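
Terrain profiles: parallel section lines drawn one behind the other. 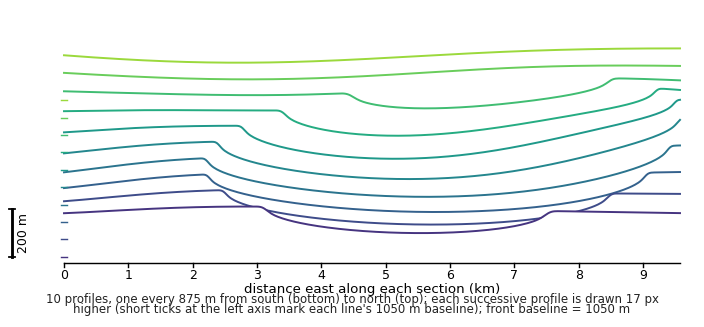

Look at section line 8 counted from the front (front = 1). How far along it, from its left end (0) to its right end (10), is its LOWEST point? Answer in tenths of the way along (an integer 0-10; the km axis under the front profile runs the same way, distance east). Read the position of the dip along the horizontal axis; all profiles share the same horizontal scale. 6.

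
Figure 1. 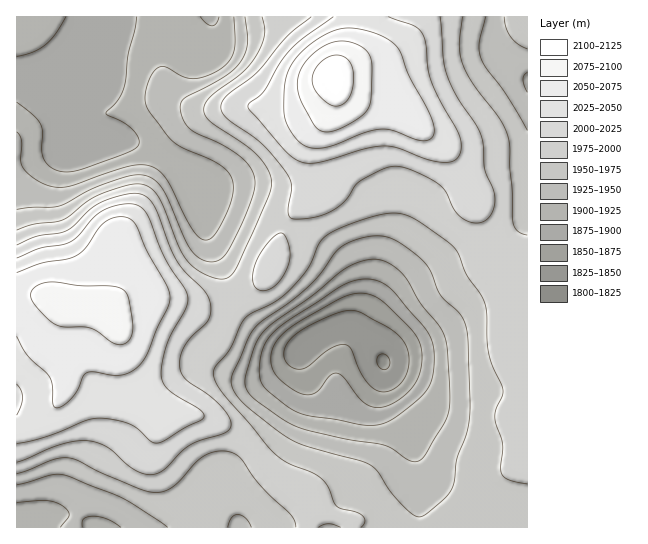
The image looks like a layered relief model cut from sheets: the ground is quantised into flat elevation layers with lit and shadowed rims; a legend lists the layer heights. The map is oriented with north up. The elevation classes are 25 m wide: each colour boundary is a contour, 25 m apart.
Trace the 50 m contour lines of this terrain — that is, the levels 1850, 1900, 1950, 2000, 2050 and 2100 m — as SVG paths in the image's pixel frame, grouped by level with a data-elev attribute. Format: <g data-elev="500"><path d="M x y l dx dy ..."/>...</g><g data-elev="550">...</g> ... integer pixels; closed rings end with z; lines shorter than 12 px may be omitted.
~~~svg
<g data-elev="1850"><path d="M379 391l-7-4-7-8-6-10-8-20-4-4-6 0-8 2-24 19-10 3-8-2-5-5-2-8 2-8 4-7 8-7 27-14 21-7 8 0 7 2 34 20 8 8 5 10 0 16-5 14-12 9-6 2z"/></g><g data-elev="1900"><path d="M361 425l-54-10-14-5-29-23-4-8-1-12 2-12 4-10 6-10 8-8 63-41 13-6 14-1 10 2 11 7 34 39 9 16 1 20-1 14-4 9-5 8-10 9-17 13-11 7-12 2z"/><path d="M17 56l16-4 12-7 10-11 11-17"/><path d="M137 17l-2 13-7 25-4 34-6 11-12 13 2 2 18 9 9 9 4 9-1 4-3 3-14 6-42 15-13 2-10-2-8-5-5-8-1-8 0-18-2-8-7-8-16-13"/><path d="M219 17l-3 6-5 3-5-3-6-6"/></g><g data-elev="1950"><path d="M228 527l3-9 7-4 8 4 5 9"/><path d="M418 517l-8-5-12-11-10-12-9-16-7-7-12-5-55-15-15-7-45-34-9-11-5-9 2-12 16-36 6-10 9-8 28-18 17-15 11-12 19-26 12-7 16-4 14-1 12 3 12 7 17 13 8 11 11 25 21 22 5 14 3 86-4 17-9 25-3 24-4 8-7 9-17 14z"/><path d="M17 485l34-10 15 0 56 23 46 29"/><path d="M527 130l-20-34-20-27-6-11-2-15 7-26"/><path d="M245 17l2 26-2 10-5 9-7 8-9 7-39 21-4 4-1 4 2 12 8 11 8 5 24 11 15 9 11 11 6 10 1 14-6 18-18 38-9 13-7 3-6 1-8-3-7-5-8-13-23-51-8-9-10-6-15 1-25 8-16 6-30 16-42 3"/><path d="M504 17l2 10 5 10 7 7 9 5"/></g><g data-elev="2000"><path d="M17 462l44-18 14-3 12 0 11 2 10 4 19 18 10 6 9 3 8 0 11-5 24-23 10-5 26-8 4-3 2-5-2-8-8-11-12-11-22-14-6-10-1-10 3-11 7-12 18-17 3-8-1-10-5-12-20-20-8-10-7-15-14-36-9-13-6-3-8-1-25 6-15 8-26 23-8 3-22 3-20 9"/><path d="M259 290l8 0 8-4 7-8 5-11 3-9 0-8-4-13-4-4-5 1-7 6-8 11-6 11-3 11 0 8 1 5z"/><path d="M311 17l-24 19-32 38-28 21-4 6-2 5 1 5 4 6 36 27 25 30 5 12-4 23 2 8 5 2 12-1 21-5 16-11 11-16 6-5 23-12 13-3 16 4 24 13 9 8 7 16 6 8 10 7 10 1 8-4 5-6 3-10-1-9-9-24-2-25-3-12-23-37-11-23-3-15-3-41"/></g><g data-elev="2050"><path d="M17 336l10 19 22 22 3 9 1 19 2 3 4-1 7-4 8-8 9-18 4-4 6-1 18 3 10 0 9-3 9-7 9-12 9-26 11-20 2-9-3-12-20-35-10-25-6-6-6-3-11 1-9 4-7 7-13 20-10 7-9 3-25 4-24 10"/><path d="M309 147l9 1 11-1 34-14 16-4 14 1 28 11 6-1 6-3 1-8-4-14-21-38-9-26-8-9-11-7-14-4-14-3-11 1-12 3-12 7-12 9-10 10-7 11-4 12-1 34 3 10 7 12 7 6z"/></g><g data-elev="2100"><path d="M334 106l7-1 6-5 4-7 2-11 0-11-2-8-5-5-8-3-9 2-8 5-6 8-3 8 1 8 5 8 8 8z"/></g>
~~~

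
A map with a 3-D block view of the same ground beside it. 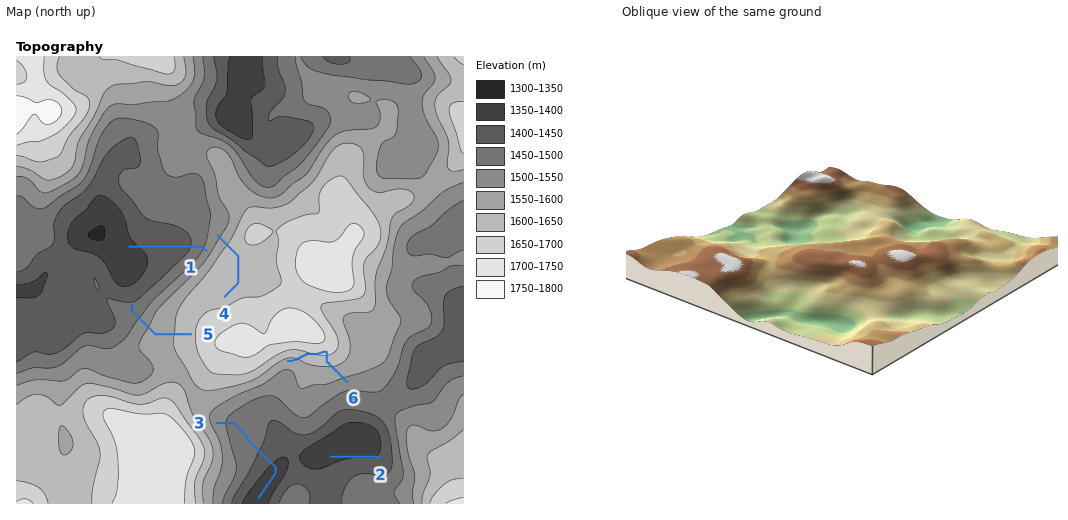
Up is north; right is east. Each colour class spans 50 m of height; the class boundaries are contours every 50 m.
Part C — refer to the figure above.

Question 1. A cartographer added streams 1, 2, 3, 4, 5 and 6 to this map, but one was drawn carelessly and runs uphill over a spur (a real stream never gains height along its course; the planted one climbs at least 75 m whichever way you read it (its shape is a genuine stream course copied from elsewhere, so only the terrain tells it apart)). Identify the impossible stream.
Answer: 6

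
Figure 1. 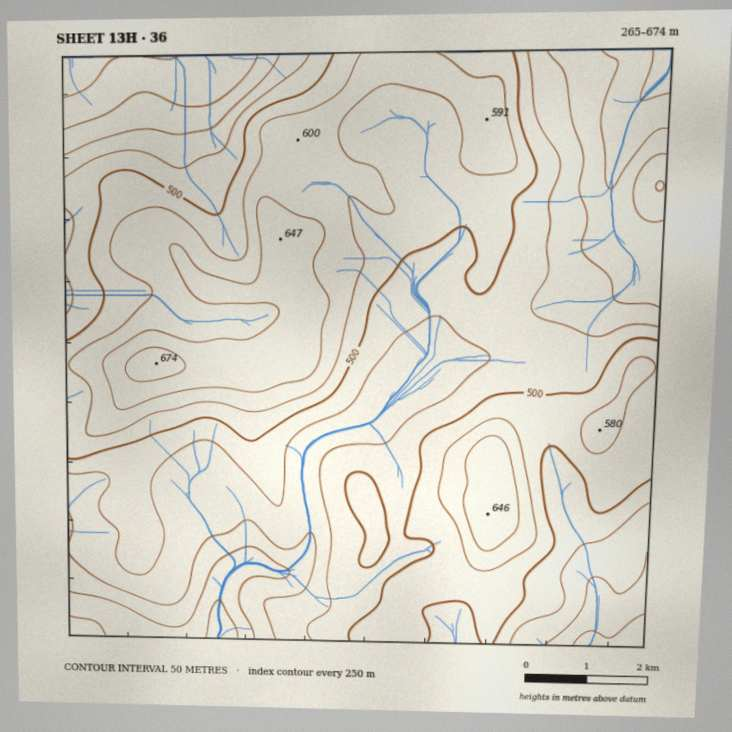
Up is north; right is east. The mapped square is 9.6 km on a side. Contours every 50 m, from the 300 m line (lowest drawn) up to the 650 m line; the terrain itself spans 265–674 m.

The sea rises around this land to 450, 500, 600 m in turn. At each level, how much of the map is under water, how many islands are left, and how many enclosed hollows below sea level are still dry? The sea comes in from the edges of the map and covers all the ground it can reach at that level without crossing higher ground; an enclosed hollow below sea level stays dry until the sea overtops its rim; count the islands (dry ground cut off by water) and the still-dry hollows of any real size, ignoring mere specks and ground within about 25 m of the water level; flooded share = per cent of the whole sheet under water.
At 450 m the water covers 33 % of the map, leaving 0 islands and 0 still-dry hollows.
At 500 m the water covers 56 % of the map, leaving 0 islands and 0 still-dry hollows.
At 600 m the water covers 92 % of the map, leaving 2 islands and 0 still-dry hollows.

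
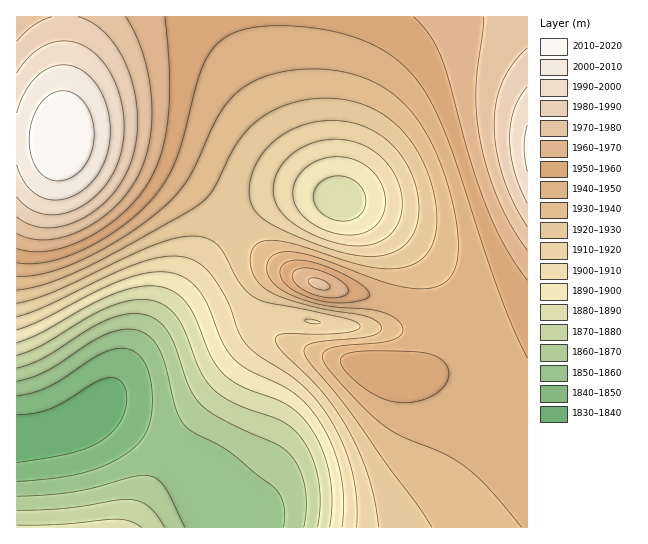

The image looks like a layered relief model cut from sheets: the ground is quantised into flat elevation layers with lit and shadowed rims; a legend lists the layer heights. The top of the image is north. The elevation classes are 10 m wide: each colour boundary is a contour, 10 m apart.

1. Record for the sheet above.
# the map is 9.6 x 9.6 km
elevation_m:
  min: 1835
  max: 2020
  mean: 1925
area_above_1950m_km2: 25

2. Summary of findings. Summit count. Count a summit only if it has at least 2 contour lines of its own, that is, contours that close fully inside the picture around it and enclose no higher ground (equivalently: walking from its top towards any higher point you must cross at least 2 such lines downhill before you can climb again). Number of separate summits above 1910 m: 1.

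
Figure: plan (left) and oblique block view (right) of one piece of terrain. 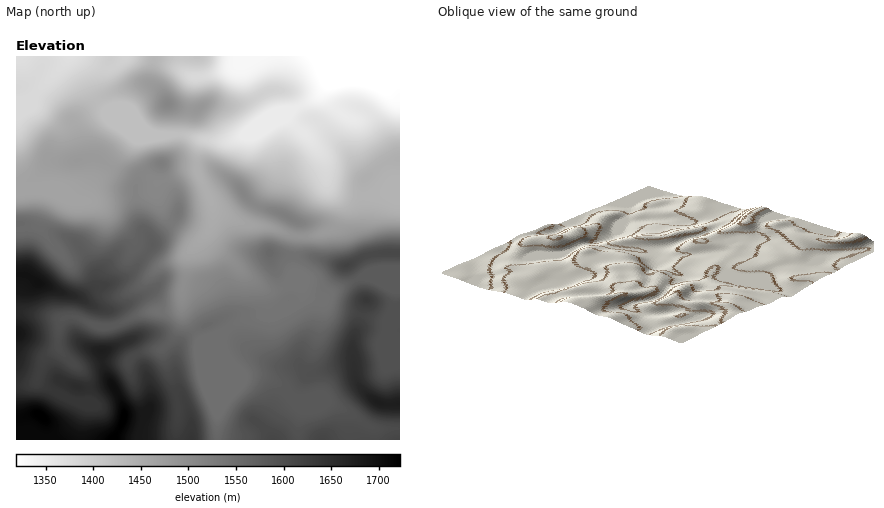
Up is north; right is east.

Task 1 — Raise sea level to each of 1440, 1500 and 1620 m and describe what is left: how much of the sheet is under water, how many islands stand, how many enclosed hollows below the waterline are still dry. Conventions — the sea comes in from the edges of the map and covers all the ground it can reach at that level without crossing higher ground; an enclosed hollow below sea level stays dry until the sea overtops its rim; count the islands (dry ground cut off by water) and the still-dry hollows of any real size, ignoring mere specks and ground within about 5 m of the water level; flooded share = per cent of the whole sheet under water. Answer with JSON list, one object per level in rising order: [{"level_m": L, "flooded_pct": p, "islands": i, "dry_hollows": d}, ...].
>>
[{"level_m": 1440, "flooded_pct": 24, "islands": 1, "dry_hollows": 0}, {"level_m": 1500, "flooded_pct": 43, "islands": 2, "dry_hollows": 0}, {"level_m": 1620, "flooded_pct": 85, "islands": 1, "dry_hollows": 0}]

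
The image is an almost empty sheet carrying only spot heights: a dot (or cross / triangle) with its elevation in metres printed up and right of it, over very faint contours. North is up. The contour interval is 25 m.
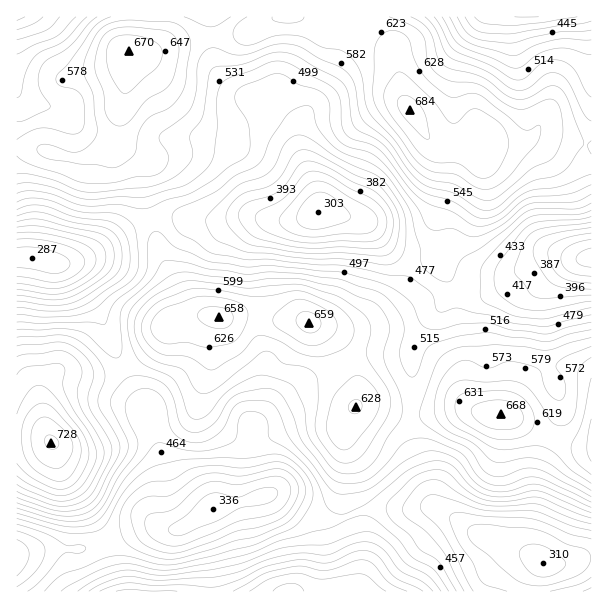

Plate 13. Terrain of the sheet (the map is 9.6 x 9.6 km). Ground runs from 285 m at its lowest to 730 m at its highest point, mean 520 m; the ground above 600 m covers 19.5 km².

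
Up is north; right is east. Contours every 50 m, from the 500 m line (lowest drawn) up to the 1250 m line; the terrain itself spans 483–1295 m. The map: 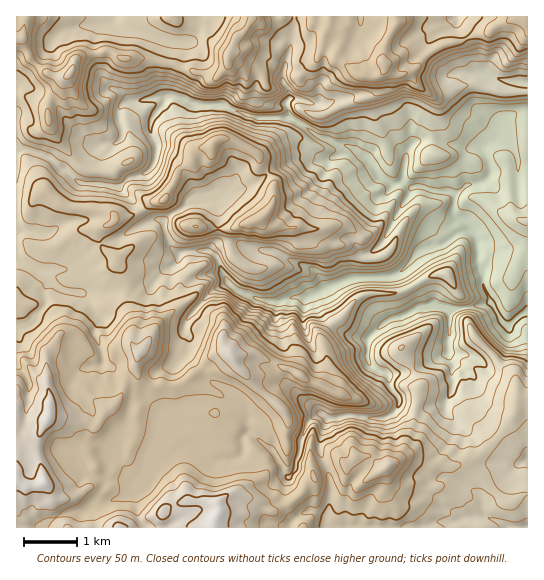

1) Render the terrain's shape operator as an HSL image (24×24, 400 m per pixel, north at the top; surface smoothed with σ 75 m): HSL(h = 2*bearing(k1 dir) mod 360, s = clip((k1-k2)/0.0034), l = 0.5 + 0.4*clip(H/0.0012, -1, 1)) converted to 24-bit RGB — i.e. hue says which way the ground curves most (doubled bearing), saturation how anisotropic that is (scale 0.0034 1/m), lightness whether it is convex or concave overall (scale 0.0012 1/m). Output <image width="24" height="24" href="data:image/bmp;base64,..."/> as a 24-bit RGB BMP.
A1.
<image width="24" height="24" href="data:image/bmp;base64,Qk32BgAAAAAAADYAAAAoAAAAGAAAABgAAAABABgAAAAAAMAGAAATCwAAEwsAAAAAAAAAAAAAiXVXWIc+UKEtOYWShMuwkzm30XCTXJeLZIaDuqqMjmV7kVB/j6lHmLg0VzpwhWxahXNSpKRacZpNWYFSdnxbdopVlUdZkppLemqhkMGkfH3ETmiwVo1KTmlGQZZiyJS4gbXIq4rSs43FaZqtX0rC3Ii8K2KbsWtjTpVKiKtrbouThnCWe4qXdmWMe6mik4GoXWyfptGZcE93nG5gemqIc4B+U3tocaxQhGFIT1w5mIhFuHFkGFFE5KdhYxelnsqMomzJ3M2iRHVqYnuLl2mbd5yVcYd2ZZdxnINmjZA/cVJdhKFyb2V5lot6dX1/doRrgW5qh4RyX4p8r5FU7aNfANm8NCS3067Jfa/MpI/MzY3XZIqocnqlsHmqknB4iGhRcVmRyHB4VqGXp2pqVntqlpN1b3d/gX2Bg3yBiIp9iVtsl1SN5taPAMeRHV+Fx9ixVFamdkKIvo2EmXGQcUptg25eqnSKk219QVeV2M6xU1ulfWCRvpKsXJeWdGl8eX1we4N5iYSBgmmHgk1w0vXTehhULg8FQU4AX9wAAHJX1Y42cIBMXkmMcnqSjGiJuIKEUSuI0+KiUD1pdI2Ql3F6o1xlco+zk37AcI95fF1XgUM6ctORjSkdyA/e0e361PT3gXrKbgp8s9upt6C8MmGKc1uDfnKRicaHRym217KBYVh1VYRWdEZn1Kp4MXYqJVRPzmamnFmQo922W2irgKDtkN3ksY1Bla9JKAsecDceYN0wcKNEbjOLkElJSNOLlbzbLCxh36yob2uRVYXBdlG+rs6q1K2tM1l9NEJv49q8m8nDcLjEfDl7yR/L0+espkx8DBtj09Hq6cHVVIZSNBFejvGMR+WzekQpPm9QSqJJ0ZyeeEaONVhitsud4bHDNix7LU+L0ey3Zaa8jm23SV/QDgrk7nKSyUpSL2lZFEINra4589joAxSJ5fnSQxk3Spgtip2sTpyLjn1VgUpjXJN9caFGc2BF2oq6ALyStOusfCQ8MRoCJDEGOTwQNWc19cLatGjXoHvPMHceOjkJh6QFY8sAex5onrtQlXl3el5nhnFtgGt3jItniJ9uT4ZxoluH47BXMxUAbAcHos+nb5eTSZxiNEwRES8Ed3kATI4A7IP3vIPq1fbbOSBfj3KzsXKchVVWg4pzdnpxdm97k7CbnYxzcIhiImE55LNcdACAxfDcjF/G4BZomCA+lseETXWjcLTfnefMBDAeQ6pU7re3Mx9Zapdyp354X5qYiWCRnnabn4JwVpUzgLtRu4TApQ1sv84sE7yimEwVoZEjQ8e6icTPjovFXF/LmOjrH0bxXD6jNnE+aawvhit9fF5Yp6Bco018gXNgT5lcYpyz1sXieC/aTTANAOWB49D0MSO5w7Ts8db0TbbNfYi9iY/FrsvdZUKOQhXU7pa/WY2La0J6a09ie6u0qcrSikW8msrDaLvOXYy/nHM3pCDX5tD7yGXqQVYlWnFUQGhCsohj0tF4VZWTeaN1g1RKgVF1xYxOIZw+0jZWWyOeh7DLYoimoZlZRKCqtsWFSRAfu84Z43U/GnYGDCQn+KGnrF+NRIFLS1RqQdQrq89qW1OLkU5vo3J+bkB+s3Ypuxp7h5VRWZlrR5VFTIdOh6FpgHcfXycVddaaWX5vTIaY79znBRI6xZh61qDc0Ie2SZjD2fLpb1OadEFfPrOGg180VyE/u86KI1R85c/oXnDNXVmRZo2knGhuZUfJxue4RGeEem9INa1/q79dIRRniN2zaH226dnymbjbsGWwz3bHiQEtcEMKSJJZcp2WmqVzSW59nZ9DmZ9jYnd/ZX93mZV3NEFr5s2biz93r+fbMWycppZYMoKNhalMKy4JMS0CMxEAW1sAIjMAaej924/mxVG+dpY9Vnk5WDQ1wq00VpNLbGlCX1EuXm4qQjx8oU01v+KhO2ZEdBoxfGsvRk8hMh0Py0I8NsW0gdKLkuTPKACWsN9MbjCDl1Ayz2pWtW1uLNTYpvnrsXPMcGXQl6ved4DiLoanj9zx+NPaWCZtiUuvt9Hbe3fgmr/xk73n8ZfajsqydL5ZDRNr2p6qR0elo9vhpozczdbskZ/lYy8uQVArX1o1iS0ymH03dOOHGCwraMtGsVfqksnqy3LHmEh6bl5BWTVFcr7H262iS4Z7MzuHeopZnMB1Zo5cV32B0K1kZkx813jZto/ki0O7MIdf1JSgz4+SSVeYSZFSaXlMd2pLi19VqEiNgMKLU6GnNV5e55iEioLGQU6dXG6zgLOGdHaWVV510paAT56pYJByPWKEqVzE3o/fhsbJ"/>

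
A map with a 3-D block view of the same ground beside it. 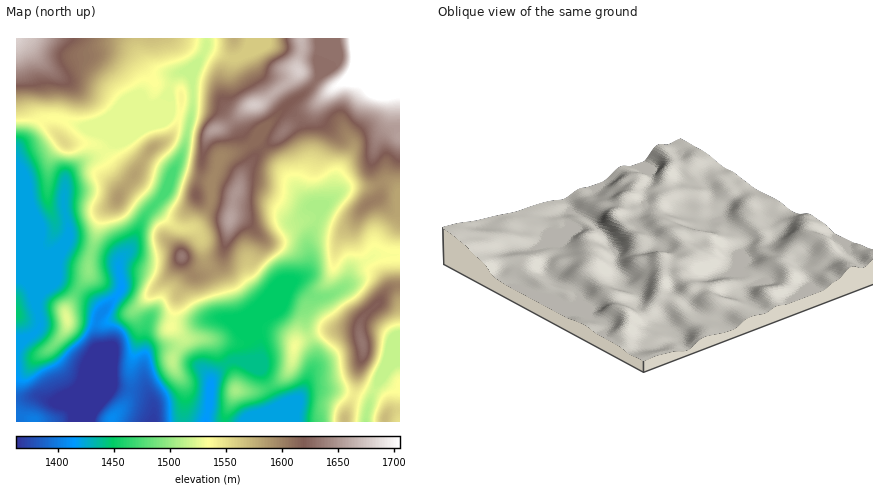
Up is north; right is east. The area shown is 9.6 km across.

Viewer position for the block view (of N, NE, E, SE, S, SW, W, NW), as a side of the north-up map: SW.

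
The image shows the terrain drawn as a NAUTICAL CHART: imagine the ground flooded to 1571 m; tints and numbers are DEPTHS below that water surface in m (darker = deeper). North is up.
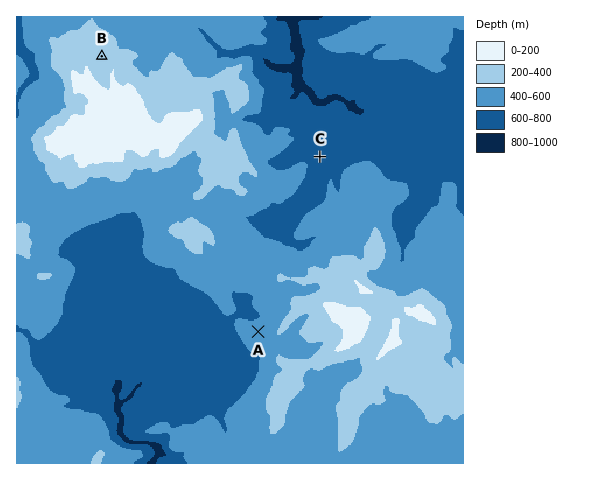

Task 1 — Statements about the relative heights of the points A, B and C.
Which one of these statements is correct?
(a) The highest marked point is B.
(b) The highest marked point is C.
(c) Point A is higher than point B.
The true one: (a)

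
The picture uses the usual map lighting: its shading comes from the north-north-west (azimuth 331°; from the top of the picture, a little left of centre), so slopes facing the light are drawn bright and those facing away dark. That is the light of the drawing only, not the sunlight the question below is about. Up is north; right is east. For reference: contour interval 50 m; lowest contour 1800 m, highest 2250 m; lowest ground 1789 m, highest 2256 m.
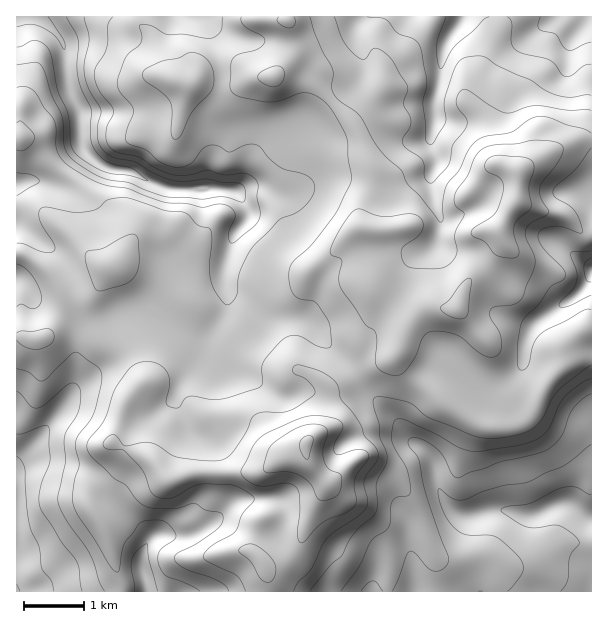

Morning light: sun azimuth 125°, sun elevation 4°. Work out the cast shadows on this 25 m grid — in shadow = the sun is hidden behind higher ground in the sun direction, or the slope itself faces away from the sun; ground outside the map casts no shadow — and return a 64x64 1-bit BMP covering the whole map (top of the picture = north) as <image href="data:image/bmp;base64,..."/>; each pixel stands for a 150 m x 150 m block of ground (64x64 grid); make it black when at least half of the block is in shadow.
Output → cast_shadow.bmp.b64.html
<image width="64" height="64" href="data:image/bmp;base64,Qk0+AgAAAAAAAD4AAAAoAAAAQAAAAEAAAAABAAEAAAAAAAACAAATCwAAEwsAAAIAAAAAAAAA////AAAAAAAfgwHAAAAAAI/DAOAAAAAAz8cAQAAAAAD/x8AAAAAAAP/H/gAAAAAA/8f/wAAAAAD/h//CAAAwAP8H/8MAADhg/wP/4wAAEDD/AH/3gAAAAP8AD++AAAAA/wcDh4AAAAD/DwAAAAEAAP8PAeAAAwAA/w4/8BgDAAD/hj/8HAMAAP/OH/8eAAAA/+Q//4AAAAD/4D//wAAAAP/gf//wAAAA//D//+AAAAD/8P//gAAAAP/4//4AAABAz/z/+AAAAGAP/P/8AAAA8Af8//wBgADwA/H//gHAAOAAA/7+AcAA8AAD8P4AwAD48AOA/BhAAP7wAACAAAAAfvAAAAAAAAA/MAAAAAAcgB8AAAAAAB+AAwAAAYYAD8ABAQABjwAHwAADAAHPgA/gAAfgAd/AB+AAjvAB/+AHwACA8AH/8APAAMDwAf/4A/gA4PAE//zz/ADg8O///Pf+AOA////8D/4A4H////4P3gDA/////h/+AAH/AP/8H/AAA/gAH/wf+AADwAAAPD//gAPgAAA8P//gA/CAADg//8AD+YAAAD//wAP9wAAAP//gB/vAAAA///8P4IAAAD///4/AAAAAP///j/gAgAAf3H6P/AHwAQ/ADt//wfgBB8AP3//j+AED4A////f4AAPgD/////ACA/AH//n/gAIB8AP/+H/AAQzwAA=="/>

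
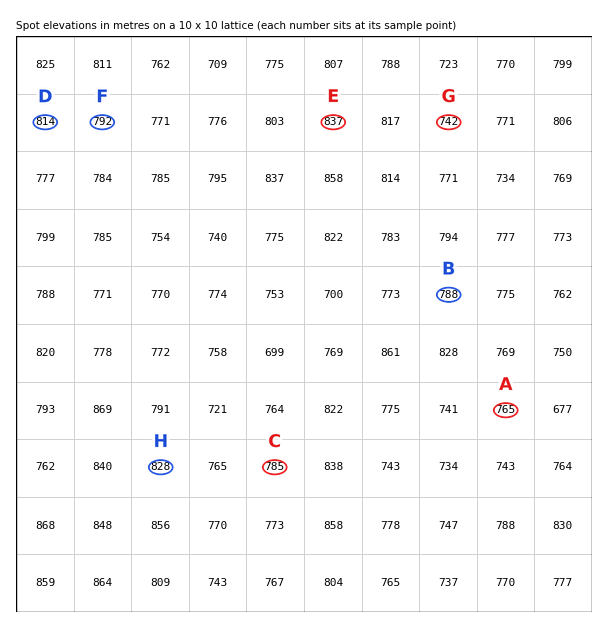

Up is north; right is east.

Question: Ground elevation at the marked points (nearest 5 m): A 765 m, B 790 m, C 785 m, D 815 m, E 835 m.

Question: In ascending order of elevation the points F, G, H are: G F H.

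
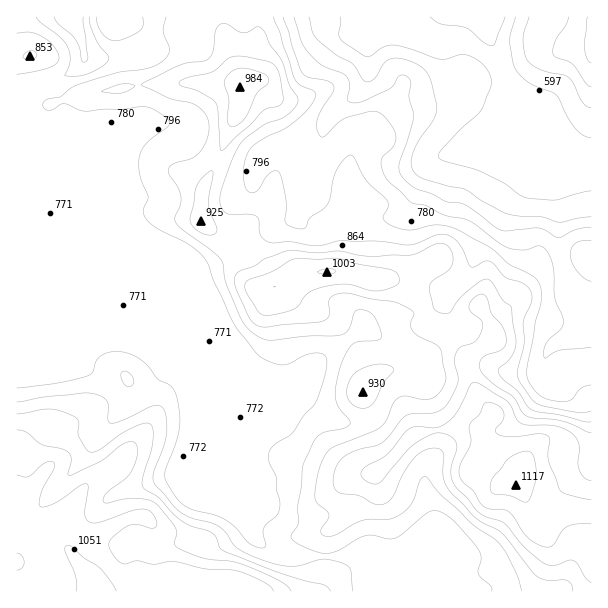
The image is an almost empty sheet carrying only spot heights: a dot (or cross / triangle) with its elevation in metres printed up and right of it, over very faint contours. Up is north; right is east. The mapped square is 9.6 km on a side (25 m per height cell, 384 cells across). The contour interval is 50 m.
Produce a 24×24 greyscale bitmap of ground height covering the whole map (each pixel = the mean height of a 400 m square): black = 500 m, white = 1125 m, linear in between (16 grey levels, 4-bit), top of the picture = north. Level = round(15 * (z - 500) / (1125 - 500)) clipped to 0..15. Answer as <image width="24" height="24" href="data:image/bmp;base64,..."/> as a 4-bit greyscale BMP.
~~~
<image width="24" height="24" href="data:image/bmp;base64,Qk2WAQAAAAAAAHYAAAAoAAAAGAAAABgAAAABAAQAAAAAACABAAATCwAAEwsAABAAAAAAAAAAAAAAABEREQAiIiIAMzMzAERERABVVVUAZmZmAHd3dwCIiIgAmZmZAKqqqgC7u7sAzMzMAN3d3QDu7u4A////AN3e3czMupmIiIiavN3dzMupiIiIiImszM3czLqXeJmZiJrO3czLy5d3eJqqma3u7szLuXd3eKvLqt7+3My7und3eJvMut7u3Lqpqod3d4mrzN3d26qZiYd3d3iau83KmXiIiHd3d3mpmbynZ3d3h3d3d3iZmbuXZ3d3d3d3iIiJmqunZnd3d3d5uqmJqquoZnd3d3d6y7qqqZqYZnd3d3eKq8u7qpmHZnd3d3iZmYmZiYdmVnd3d4qZh3iHd2VERHd3d4qXh3iHZUMyInd3eImXd2d2QzIiInd3d4iYd2d2QyIiInd3d3iqh2Z2UzIiI2eIiImrqXVVVDIiI3ZniJmrqGVEQzIjNYdWZniZlkMjMiIkVnZXh4iIhTIiIREkVg=="/>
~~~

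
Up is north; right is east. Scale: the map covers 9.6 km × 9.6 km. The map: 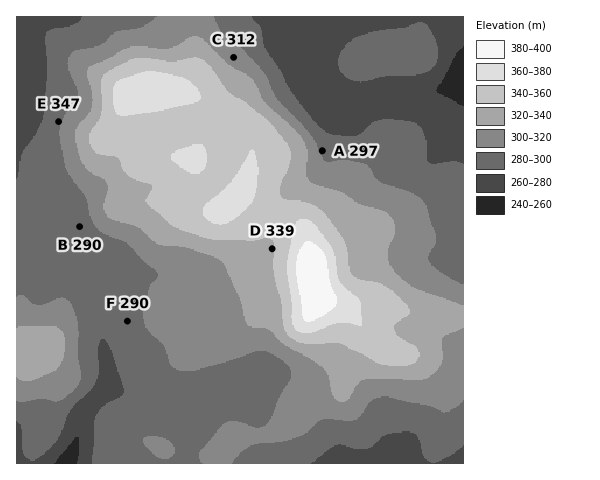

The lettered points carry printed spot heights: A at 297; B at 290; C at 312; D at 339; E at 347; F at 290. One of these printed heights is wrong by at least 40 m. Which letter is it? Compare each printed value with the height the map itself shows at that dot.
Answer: E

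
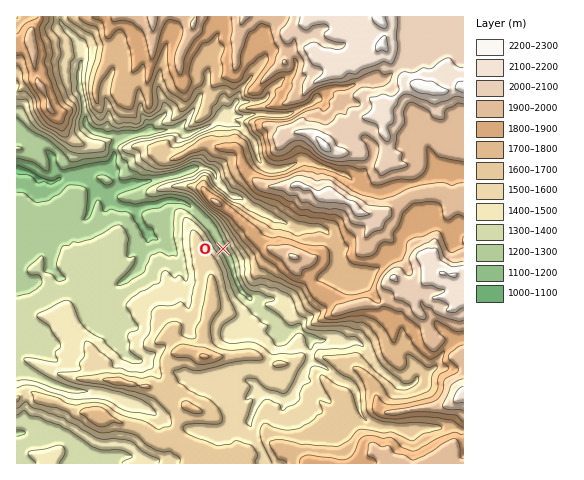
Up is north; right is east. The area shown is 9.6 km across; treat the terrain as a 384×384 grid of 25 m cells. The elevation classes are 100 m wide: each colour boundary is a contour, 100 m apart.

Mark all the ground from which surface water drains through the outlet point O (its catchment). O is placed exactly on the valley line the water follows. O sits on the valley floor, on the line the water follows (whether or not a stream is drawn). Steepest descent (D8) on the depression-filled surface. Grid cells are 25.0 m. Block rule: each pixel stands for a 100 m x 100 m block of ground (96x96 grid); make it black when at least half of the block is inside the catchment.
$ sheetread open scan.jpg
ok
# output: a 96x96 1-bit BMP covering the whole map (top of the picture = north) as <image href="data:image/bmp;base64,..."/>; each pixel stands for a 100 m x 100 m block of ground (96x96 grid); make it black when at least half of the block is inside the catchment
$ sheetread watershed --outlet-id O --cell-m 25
<image width="96" height="96" href="data:image/bmp;base64,Qk2+BAAAAAAAAD4AAAAoAAAAYAAAAGAAAAABAAEAAAAAAIAEAAATCwAAEwsAAAIAAAAAAAAA////AAAAAAAAAAAAAf////////8AAAAAAf////////8AAAAAA/////////8AAAAAB/////////8AAAAAH/////////8AAAAAP/////////8AAAAAP/////////8AAAAAP/////////8AAAAAP/////////8AAAAAH/////////8AAAAAH/////////8AAAAAD/////////8AAAAAD/////////8AAAAAP/////////8AAAAAf/////////8AAAAAf/////////8AAAAAf/////////8AAAAAf/////////8AAAAA//////////8AAAAA//////////8AAAAA//////////8AAAAA//////////8AAAAAf/////////8AAAAAPv////////8AAAAAAP////////8AAAAAAP////////8AAAAAAP////////8AAAAAAP////////8AAAAAAP////////8AAAAAAP////////8AAAAAAH////////8AAAAAAH////////8AAAAAAH////////8AAAAAAD////n///8AAAAAAD////Ah//8AAAAAAD///+AAf/8AAAAAAD///8AAP/8AAAAAAD///wAAB/8AAAAAAD///gAAAf8AAAAAAD///AAAAP8AAAAAAD//+AAAAP8AAAAAAH//8AAAAAAAAAAAAH//8AAAAAAAAAAAAH//8AAAAAAAAAAAAD//4AAAAAAAAAAAAB//gAAAAAAAAAAAAAP8AAAAAAAAAAAAAAHwAAAAAAAAAAAAAADgAAAAAAAAAAAAAAAAAAAAAAAAAAAAAAAAAAAAAAAAAAAAAAAAAAAAAAAAAAAAAAAAAAAAAAAAAAAAAAAAAAAAAAAAAAAAAAAAAAAAAAAAAAAAAAAAAAAAAAAAAAAAAAAAAAAAAAAAAAAAAAAAAAAAAAAAAAAAAAAAAAAAAAAAAAAAAAAAAAAAAAAAAAAAAAAAAAAAAAAAAAAAAAAAAAAAAAAAAAAAAAAAAAAAAAAAAAAAAAAAAAAAAAAAAAAAAAAAAAAAAAAAAAAAAAAAAAAAAAAAAAAAAAAAAAAAAAAAAAAAAAAAAAAAAAAAAAAAAAAAAAAAAAAAAAAAAAAAAAAAAAAAAAAAAAAAAAAAAAAAAAAAAAAAAAAAAAAAAAAAAAAAAAAAAAAAAAAAAAAAAAAAAAAAAAAAAAAAAAAAAAAAAAAAAAAAAAAAAAAAAAAAAAAAAAAAAAAAAAAAAAAAAAAAAAAAAAAAAAAAAAAAAAAAAAAAAAAAAAAAAAAAAAAAAAAAAAAAAAAAAAAAAAAAAAAAAAAAAAAAAAAAAAAAAAAAAAAAAAAAAAAAAAAAAAAAAAAAAAAAAAAAAAAAAAAAAAAAAAAAAAAAAAAAAAAAAAAAAAAAAAAAAAAAAAAAAAAAAAAAAAAAAAAAAAAAAAAAAAAAAAAAAAAAAAAAAAAAAAAAAAAAAAAAAAAAAAAAAAAAAAAAAAAAAAAAAAAAAAAAAAAAAAAAAAAAAAAAAAAAAAAAAAAAAAAAAAAAAAA="/>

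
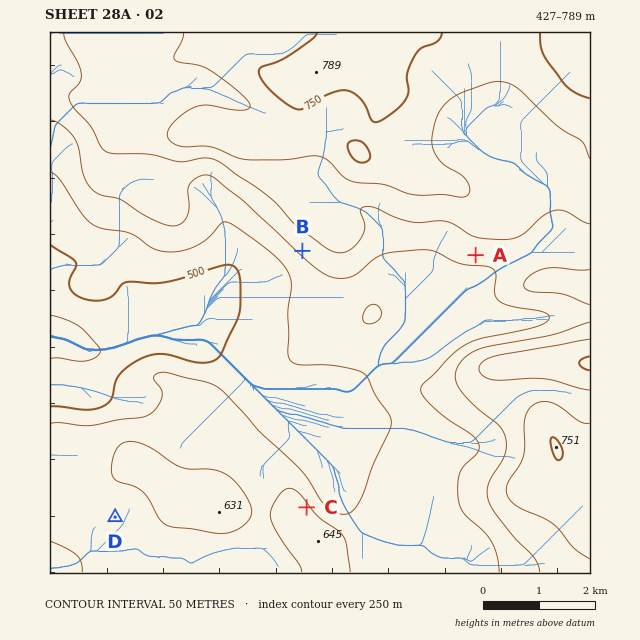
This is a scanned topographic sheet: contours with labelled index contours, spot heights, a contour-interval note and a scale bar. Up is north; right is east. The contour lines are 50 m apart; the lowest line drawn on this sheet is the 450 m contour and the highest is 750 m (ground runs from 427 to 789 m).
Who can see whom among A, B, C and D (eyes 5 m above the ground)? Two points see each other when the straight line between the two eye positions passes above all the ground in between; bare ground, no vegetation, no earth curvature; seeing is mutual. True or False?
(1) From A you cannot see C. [False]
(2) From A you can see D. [False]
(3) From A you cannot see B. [True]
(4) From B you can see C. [True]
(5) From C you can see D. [False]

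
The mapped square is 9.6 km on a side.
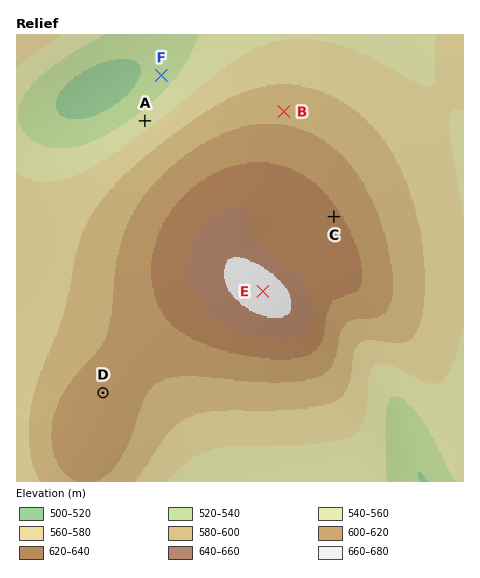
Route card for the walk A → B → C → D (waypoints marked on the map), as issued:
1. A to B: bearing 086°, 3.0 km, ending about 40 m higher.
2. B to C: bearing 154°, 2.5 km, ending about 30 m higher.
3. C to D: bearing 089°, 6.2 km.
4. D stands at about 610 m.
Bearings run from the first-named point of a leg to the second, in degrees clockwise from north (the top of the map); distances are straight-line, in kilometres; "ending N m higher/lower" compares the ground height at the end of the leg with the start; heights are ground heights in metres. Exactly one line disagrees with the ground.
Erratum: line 3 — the bearing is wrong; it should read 233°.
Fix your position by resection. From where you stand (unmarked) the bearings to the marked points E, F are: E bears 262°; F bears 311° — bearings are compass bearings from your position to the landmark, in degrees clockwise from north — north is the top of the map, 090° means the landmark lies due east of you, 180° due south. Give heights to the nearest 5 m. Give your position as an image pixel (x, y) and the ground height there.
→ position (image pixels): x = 389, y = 273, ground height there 600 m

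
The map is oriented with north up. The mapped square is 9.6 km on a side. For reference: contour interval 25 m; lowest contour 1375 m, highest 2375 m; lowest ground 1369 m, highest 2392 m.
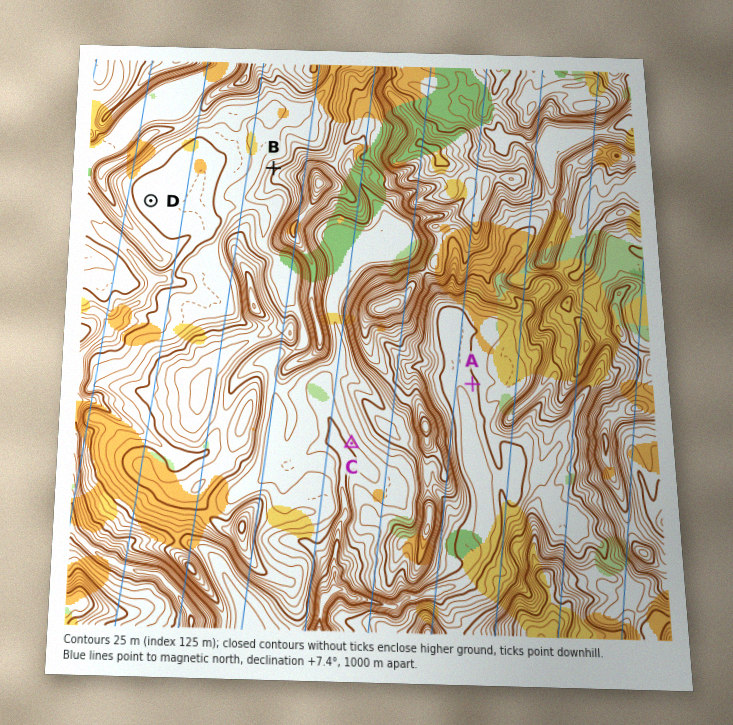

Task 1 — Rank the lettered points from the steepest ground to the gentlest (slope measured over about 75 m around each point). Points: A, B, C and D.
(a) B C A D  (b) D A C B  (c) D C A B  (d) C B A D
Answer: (a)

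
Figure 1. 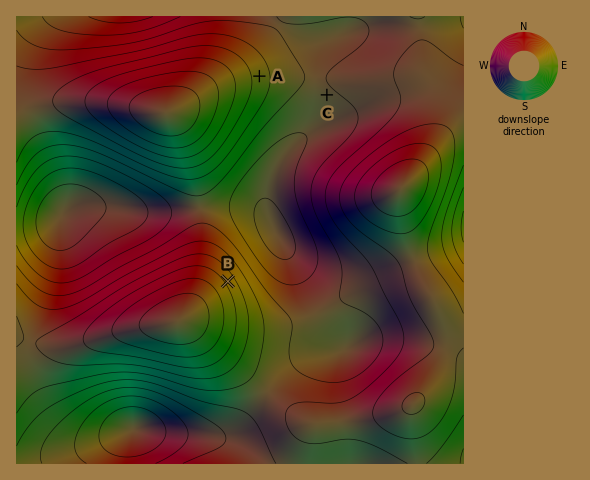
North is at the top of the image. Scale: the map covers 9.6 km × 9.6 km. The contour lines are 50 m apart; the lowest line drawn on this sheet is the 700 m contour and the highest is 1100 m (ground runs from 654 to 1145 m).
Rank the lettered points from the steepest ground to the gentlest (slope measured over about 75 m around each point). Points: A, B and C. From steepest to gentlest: B A C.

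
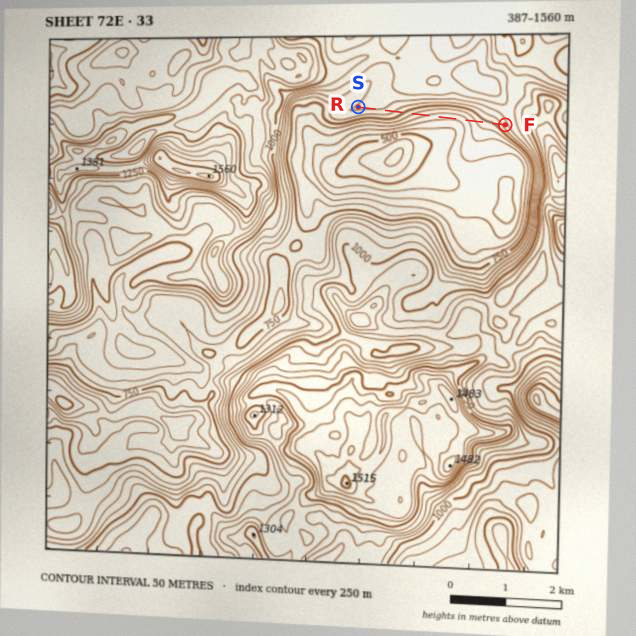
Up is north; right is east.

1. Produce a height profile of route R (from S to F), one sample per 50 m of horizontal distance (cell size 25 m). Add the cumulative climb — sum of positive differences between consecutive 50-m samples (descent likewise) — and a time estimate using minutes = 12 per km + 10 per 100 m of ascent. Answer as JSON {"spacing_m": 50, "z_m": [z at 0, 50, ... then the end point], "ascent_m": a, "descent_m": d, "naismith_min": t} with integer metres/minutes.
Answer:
{"spacing_m": 50, "z_m": [855, 857, 857, 856, 855, 853, 851, 849, 845, 840, 833, 824, 813, 802, 789, 775, 760, 745, 730, 715, 702, 689, 678, 667, 658, 649, 640, 633, 626, 620, 616, 613, 611, 608, 606, 606, 608, 613, 621, 634, 650, 668, 686, 703, 718, 728, 735, 739, 743, 749, 759, 775, 796, 819, 828], "ascent_m": 223, "descent_m": 251, "naismith_min": 54}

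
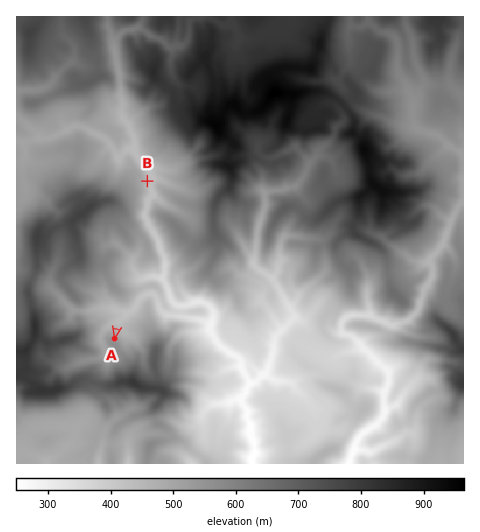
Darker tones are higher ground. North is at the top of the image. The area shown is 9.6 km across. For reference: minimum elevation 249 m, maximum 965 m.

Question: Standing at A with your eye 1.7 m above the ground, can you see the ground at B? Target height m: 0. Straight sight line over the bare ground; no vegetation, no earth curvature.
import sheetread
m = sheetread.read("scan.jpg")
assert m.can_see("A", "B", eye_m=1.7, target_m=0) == False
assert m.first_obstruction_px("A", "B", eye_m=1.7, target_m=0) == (123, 298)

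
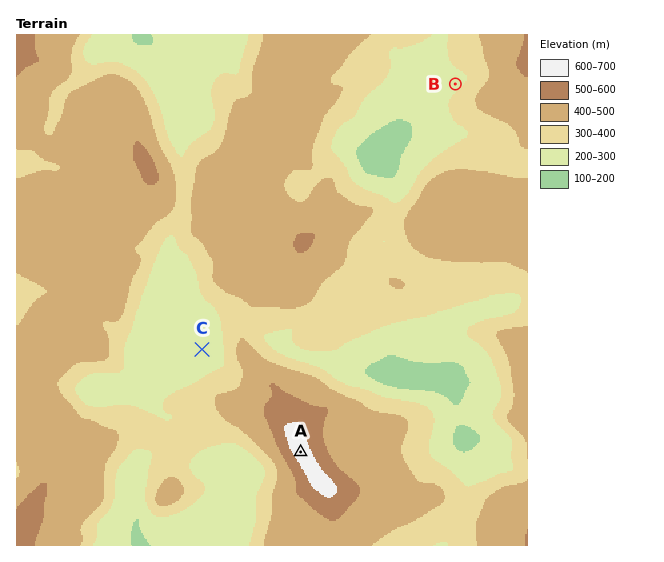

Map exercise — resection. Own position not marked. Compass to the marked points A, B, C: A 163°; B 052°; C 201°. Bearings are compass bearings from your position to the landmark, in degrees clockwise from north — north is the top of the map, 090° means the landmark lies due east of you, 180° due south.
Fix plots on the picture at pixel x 239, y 252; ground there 470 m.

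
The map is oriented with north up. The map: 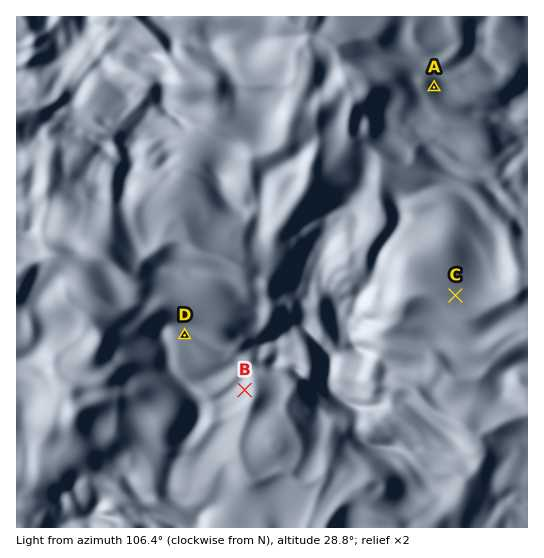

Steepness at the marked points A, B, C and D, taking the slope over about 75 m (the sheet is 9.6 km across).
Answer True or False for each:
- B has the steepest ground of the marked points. True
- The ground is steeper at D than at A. False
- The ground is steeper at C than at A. False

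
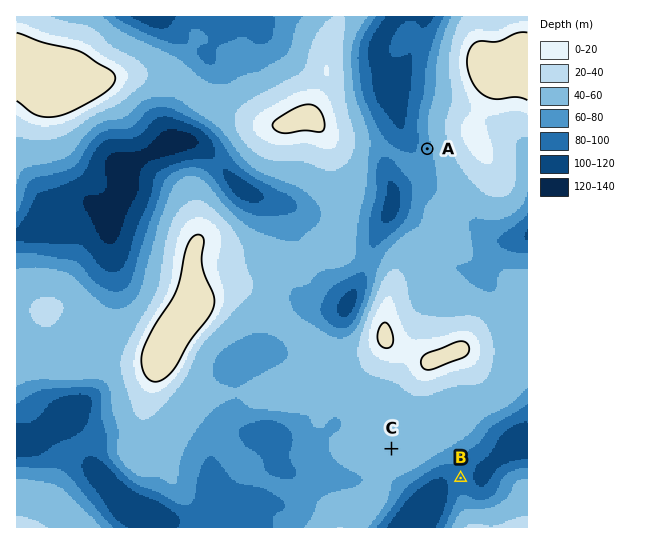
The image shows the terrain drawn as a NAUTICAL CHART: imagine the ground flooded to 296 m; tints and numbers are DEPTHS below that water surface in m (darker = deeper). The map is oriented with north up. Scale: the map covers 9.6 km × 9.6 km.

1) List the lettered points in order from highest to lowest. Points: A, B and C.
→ C A B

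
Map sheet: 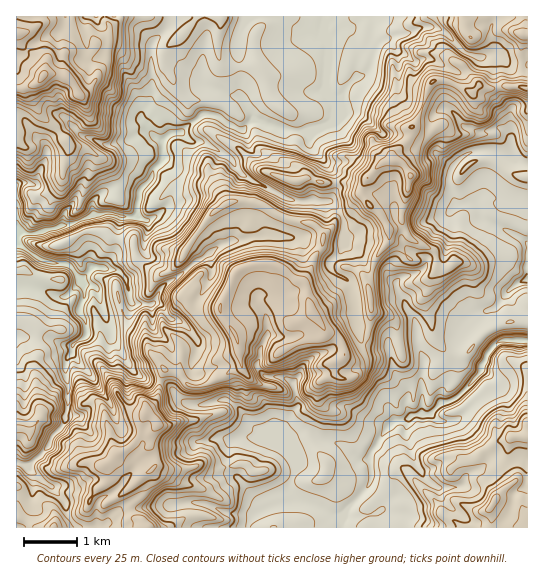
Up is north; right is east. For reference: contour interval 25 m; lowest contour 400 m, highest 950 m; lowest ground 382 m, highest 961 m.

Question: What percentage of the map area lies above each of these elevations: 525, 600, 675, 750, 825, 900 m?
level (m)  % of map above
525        92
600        63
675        48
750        32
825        14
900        3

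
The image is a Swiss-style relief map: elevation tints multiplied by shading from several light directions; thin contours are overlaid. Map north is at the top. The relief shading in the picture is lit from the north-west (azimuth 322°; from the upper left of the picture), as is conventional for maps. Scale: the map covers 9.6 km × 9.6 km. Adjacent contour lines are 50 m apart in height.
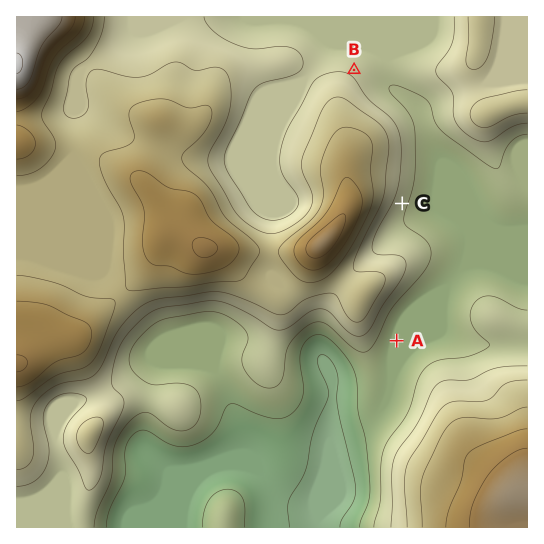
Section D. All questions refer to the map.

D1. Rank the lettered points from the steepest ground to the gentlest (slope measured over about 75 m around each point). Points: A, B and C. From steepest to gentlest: C B A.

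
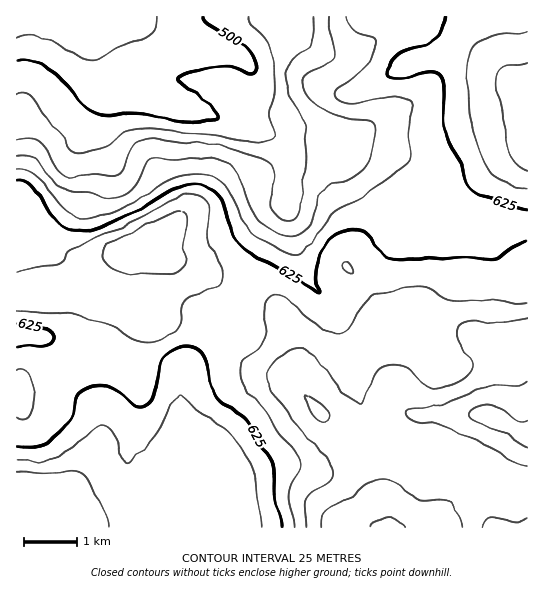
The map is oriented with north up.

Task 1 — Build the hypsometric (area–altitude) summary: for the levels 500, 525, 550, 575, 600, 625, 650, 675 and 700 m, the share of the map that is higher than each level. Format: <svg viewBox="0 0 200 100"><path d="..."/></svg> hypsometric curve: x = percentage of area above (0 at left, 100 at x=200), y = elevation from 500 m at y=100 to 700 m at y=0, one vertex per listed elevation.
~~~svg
<svg viewBox="0 0 200 100"><path d="M187 100l-10-12-8-13-14-13-24-12-29-12-38-13-30-13-26-12"/></svg>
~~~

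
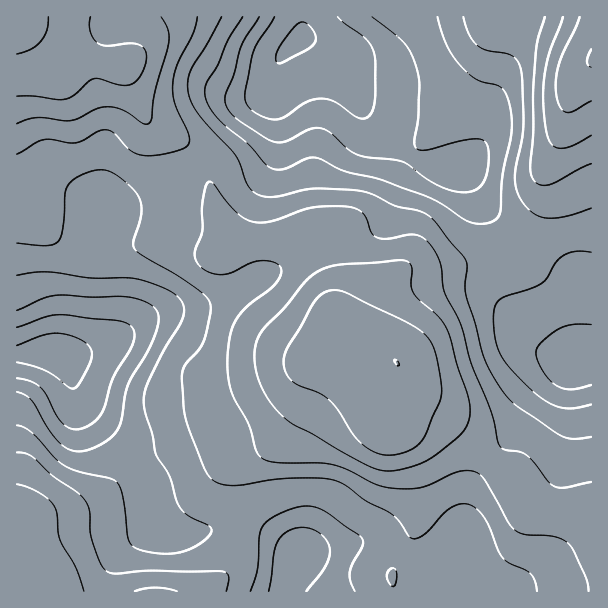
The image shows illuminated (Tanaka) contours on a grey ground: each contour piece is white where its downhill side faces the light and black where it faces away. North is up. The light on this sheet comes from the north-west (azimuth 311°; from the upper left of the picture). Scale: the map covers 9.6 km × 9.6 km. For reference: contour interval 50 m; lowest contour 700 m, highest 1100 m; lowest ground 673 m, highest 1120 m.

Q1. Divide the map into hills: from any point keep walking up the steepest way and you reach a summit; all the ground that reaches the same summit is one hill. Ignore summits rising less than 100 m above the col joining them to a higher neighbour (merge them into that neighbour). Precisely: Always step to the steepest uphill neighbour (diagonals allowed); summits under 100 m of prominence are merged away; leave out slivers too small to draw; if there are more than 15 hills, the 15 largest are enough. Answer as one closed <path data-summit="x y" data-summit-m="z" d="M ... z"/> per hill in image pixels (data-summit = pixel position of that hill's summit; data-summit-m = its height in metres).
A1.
<path data-summit="396 362" data-summit-m="1100" d="M303 38l-4 0-17 18-14 34-27 26-11 15-18 19-53 36-34 18-20 4-5 4-12 36-12 84-9 18-7 4 7 8 9 36 60 69 14 22 6 27 4 9 8 7 24 2 51-12 20 6 36 25 48-7 18-6 15 0 21 8 27 17 5 5 4 12 7-22 17-22 2 13 6 10 16 15 18 8 4 8 84 0 1-310-31-10-25-14-48-48-13-24-11-14-30-4-17-6-13-10-36-33-14-29-24-21-16-21z"/><path data-summit="17 17" data-summit-m="1120" d="M302 16l-286 1 1 337 45 0 5-4 11-24 7-63 5-21 10-30 5-4 20-4 34-18 53-36 18-19 11-15 27-26 14-34 19-18z"/><path data-summit="591 59" data-summit-m="1102" d="M591 16l-288 0-2 22 7 4 22 27 24 21 14 29 36 33 13 10 17 6 30 4 11 14 13 24 48 48 25 14 30 10z"/><path data-summit="17 554" data-summit-m="990" d="M51 352l-35 2 0 237 268 1 8-26 8-12-37-26-21-6-41 10-28 2-8-4-5-5-15-45-25-34-41-44-5-9-7-31-8-8z"/>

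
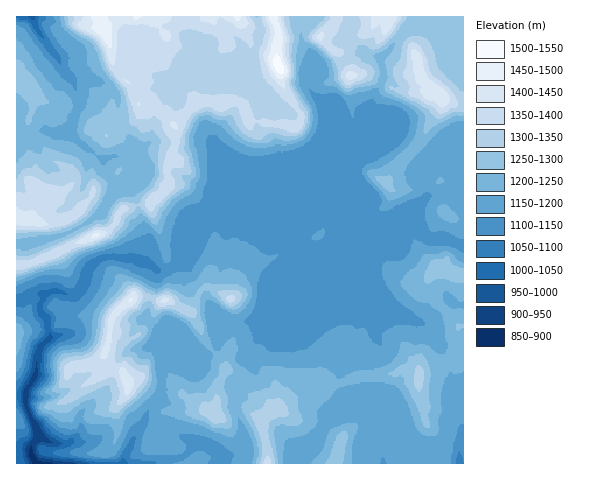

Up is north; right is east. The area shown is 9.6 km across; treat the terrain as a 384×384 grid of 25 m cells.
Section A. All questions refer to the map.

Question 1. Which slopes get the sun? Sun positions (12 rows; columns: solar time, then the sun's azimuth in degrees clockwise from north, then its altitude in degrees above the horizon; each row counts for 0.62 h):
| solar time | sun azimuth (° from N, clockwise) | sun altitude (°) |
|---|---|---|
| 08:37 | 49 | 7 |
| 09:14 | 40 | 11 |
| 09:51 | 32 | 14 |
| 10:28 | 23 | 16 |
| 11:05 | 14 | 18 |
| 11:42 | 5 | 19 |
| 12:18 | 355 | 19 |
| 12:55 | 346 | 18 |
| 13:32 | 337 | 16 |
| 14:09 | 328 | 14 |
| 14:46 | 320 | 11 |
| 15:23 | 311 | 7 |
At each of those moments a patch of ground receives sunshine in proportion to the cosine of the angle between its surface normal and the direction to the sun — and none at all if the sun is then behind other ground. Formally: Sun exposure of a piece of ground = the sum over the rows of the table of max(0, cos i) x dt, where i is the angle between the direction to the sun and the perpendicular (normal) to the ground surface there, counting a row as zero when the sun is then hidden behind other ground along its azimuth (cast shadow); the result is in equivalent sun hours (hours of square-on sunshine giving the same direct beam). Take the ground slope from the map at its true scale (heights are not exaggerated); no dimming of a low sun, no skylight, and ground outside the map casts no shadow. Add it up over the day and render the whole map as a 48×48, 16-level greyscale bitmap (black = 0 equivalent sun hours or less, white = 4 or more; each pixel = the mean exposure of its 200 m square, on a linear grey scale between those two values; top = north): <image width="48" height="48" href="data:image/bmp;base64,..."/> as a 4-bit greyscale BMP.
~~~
<image width="48" height="48" href="data:image/bmp;base64,Qk32BAAAAAAAAHYAAAAoAAAAMAAAADAAAAABAAQAAAAAAIAEAAATCwAAEwsAABAAAAAAAAAAAAAAABEREQAiIiIAMzMzAERERABVVVUAZmZmAHd3dwCIiIgAmZmZAKqqqgC7u7sAzMzMAN3d3QDu7u4A////AHUAAAAAAhADaId2d3mZdniZZnd2d4iHZEFIq6qYQnZUVWd2VFaJdmeJdnd3d3d3ZSBDETVoZEZnd1QxE0RoZVZ4hVZ3dlQ1ZSIhAAIjVCVmVDEAAzRmMjVo22VndlImZWQQATEQFCNEMQABRjRiAlV4q5ZmdlV2ZZMgASVTERNVVVVYplqmV4dmeJh2ZlVWZYXMchFHcRI3ZWm5dpmZmWZVZniHZUWHZUV0WUEUZSE0V6u5lnm7uHZVVVZlREZmZiS9cXURRVJFerupZpqpmHd3ZBERJFVmZiJXdTZzJ6l2ipmZV5mJqqqYiph2RHdmZkQ2inVFnd6Xh3d4mpisu7uoeKzNupqHZlU43/+la8ymZ3dpp4iaqZmYd3iJqbuYdlQr//7ZZURmZmVJl3mIiIiIiHd3ebyYdlMTm7qZVVJFVUJ5qXd3d3iIiIeHiqqXZZl0EUZ4Z2gyEQJ1eXZnd3eIiIh4mpl3ZtqkZUaKUzMgAAdkIkZ3d3d4iIiIiHZVi7hCaJmssgEgA5hCACVnd3d3d3iHZUNFmTMUipmb/VNJfMggMyV3eId3d3d2VCNHdgAAESZ5vf7//rhJ77d3d3d3d3dmRFVVRAAAABE2e//t67uszLdnd3d3d3dlV3ZCEgAAAAATfMuYq7qpmZdWd3d3d3dmiqljWbggAAADiYZTOImpmYdkV3d3d3d5qqmrvu/7QAAAATREdniYiIiIZWd3d3eIiIru6zE47FAAASI0ZmaIiJmZmGRGd3d3d3qrpwAABd+EEBETVWZ4mZh3eJlmd3d3d4hVRBEjIBj/YiEEVVaIZ3d3d3eod3d3eIZTJJq6ujFpkxAUNFVWd3d3d3d3d3ZUZmZUaKqGWKUly4MxIjRnd3d3d3d3d2Z0JFeJqJllZapEn9ykEBRmd3d3d3d3d2VDASSKdaV7t1mWZ4vqUiVWZnd3d3Znd2QjZ3YzaIrMuonbVWeqiERmZmZnd3ZmZmJId4eHh7yqeLqqlmVmUldlZlVWZmd2ZmrslmZ4d6qnnLmXmXdHdphlVDMiM0VnZmm8tjV4h5qby7hBI1Z4madlQxAAACRWZmZ5vGNXh2mbuoMjJEJWZWVDMQAAAANWZmZmiqQ1VnSHZ2RnhTIkNDEAERMgABNWZlZmVnchI2VURImYdjM1eTAAA1ZninVWZWZVRFcwAXdFVHqYZlM3qVAAA2iHh4hURFQzIRIgAGU1ZniIZkZ4iHU2VId3ZLpkMhIhAAACJkR5qXd3ZGmod4uqqXZVN8cxEAAQAjNXqViZmXd2MnZnd3d3d3ZTOYUyEAAWdlae2YqYh1QyKLqGd3d3d3ZSFFRmZUNGVVfLh5mXdVRDSHd1V3d3d3ZTeDIjXd2miWeYd6mJZVQ0Vmd4Znd3Z2ZpqDEQN6pliGqHd5mXMzETVndlVnd3RWapdkEEqEEBRruHd6qjQxADdmZTV3dlZkZ5d1M1ZSExJ9qHd6xlUQJHYxEnlUMjUiRWqVznVoc0JImHeP6ZZZlYhSIzRVVFImtUl2a7ZmZVM1h3dw=="/>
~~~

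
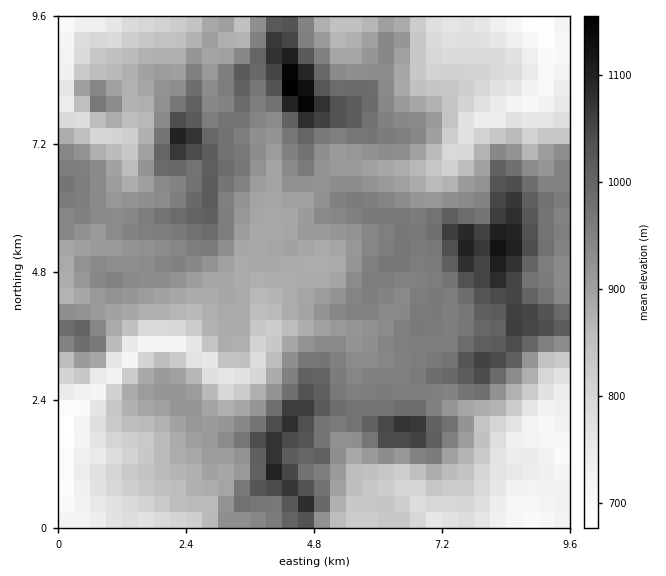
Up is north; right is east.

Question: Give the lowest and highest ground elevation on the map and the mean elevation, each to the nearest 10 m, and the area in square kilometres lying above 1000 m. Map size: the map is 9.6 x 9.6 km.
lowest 670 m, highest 1180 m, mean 900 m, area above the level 12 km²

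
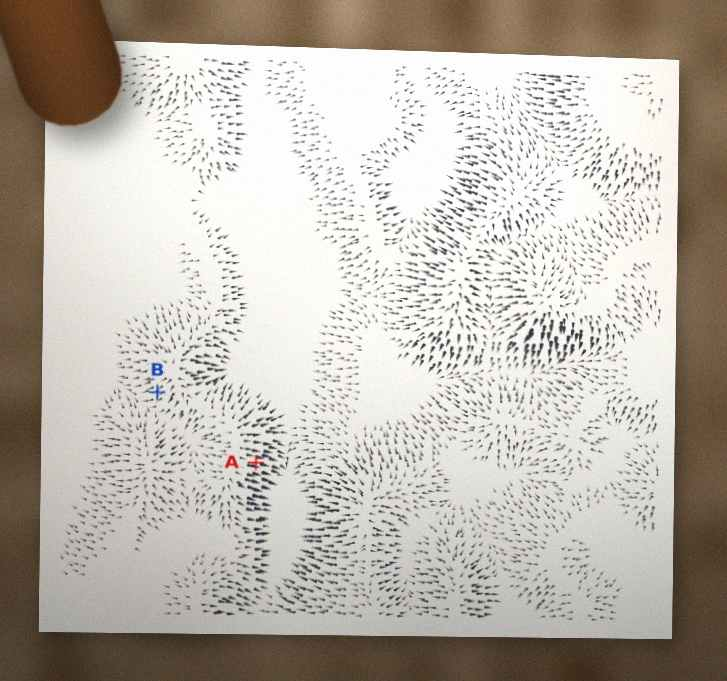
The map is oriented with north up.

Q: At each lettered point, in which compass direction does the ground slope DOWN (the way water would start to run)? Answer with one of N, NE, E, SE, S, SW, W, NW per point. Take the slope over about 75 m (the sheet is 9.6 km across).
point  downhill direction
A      E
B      SW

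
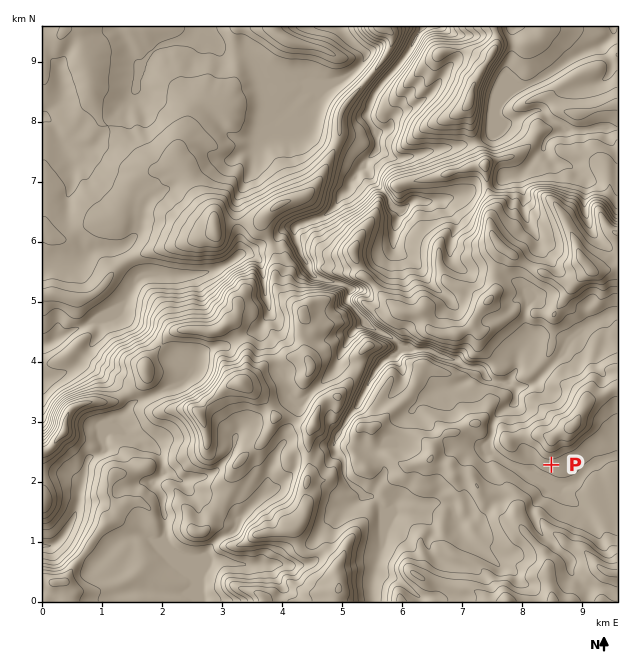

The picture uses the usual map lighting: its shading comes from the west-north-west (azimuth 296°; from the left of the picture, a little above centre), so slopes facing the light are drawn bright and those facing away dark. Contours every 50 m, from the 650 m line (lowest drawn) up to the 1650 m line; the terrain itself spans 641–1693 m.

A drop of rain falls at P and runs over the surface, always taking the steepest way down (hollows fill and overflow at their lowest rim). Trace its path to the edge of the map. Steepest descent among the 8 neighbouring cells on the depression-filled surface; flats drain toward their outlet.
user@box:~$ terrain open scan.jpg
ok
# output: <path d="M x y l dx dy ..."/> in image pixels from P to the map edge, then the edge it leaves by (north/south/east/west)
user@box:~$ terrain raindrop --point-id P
<path d="M551 465l0 3-6 6 0 3-19 0-8-8-12-6-3-3-10-6-2-3 0-3-1-1 0-9 3-6 0-9 3-6 9-9 6-3 3 0 1-3 0-15-1-2-6-3-9 0-2-1-4 0-6-3-2-2 0-3-6-6-10 0-2-1-3 0-9-6-4 0-2-2-7-1-14-8-9 0-1 2-5 0-6-6-6 0-12-9-6-3-3 0-6-5-1 0-20-19 0-2-6-6 0-4 3-6-4-6-9-2-2-1-6 0-1-2-12-3-6-6 0-3-3-6-3-3-5-9-1-7-3-5 0-10 3-3 6-2 1-1 3 0 2-2 4 0 5-3 6-1 12-12 3-8 9-7 1-8 6-6 0-3 21-22 0-12-3-3-1-3 0-5-6-9 0-6 3-4 1-8 5-9 10-12 0-1 14-14 0-1 4-5 0-1 6-8 2-4 3-3 3-8 3-3 0-4"/>
exit: north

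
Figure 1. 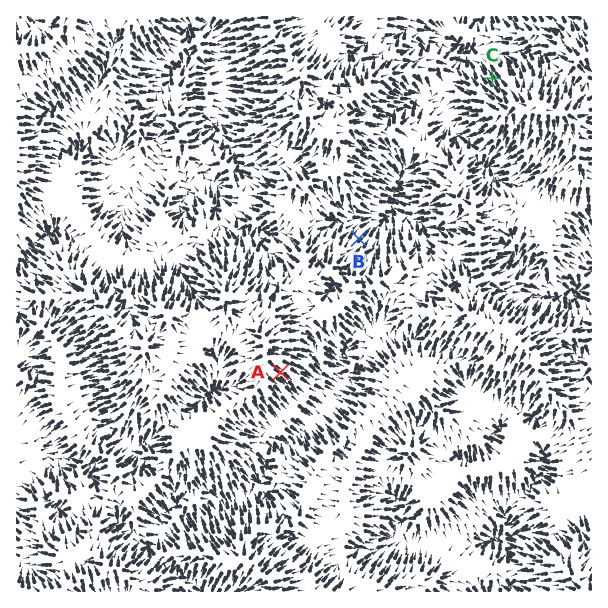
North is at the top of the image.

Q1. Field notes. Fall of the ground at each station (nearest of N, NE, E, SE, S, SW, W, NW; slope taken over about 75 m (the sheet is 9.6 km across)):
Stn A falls SE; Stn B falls NE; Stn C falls NW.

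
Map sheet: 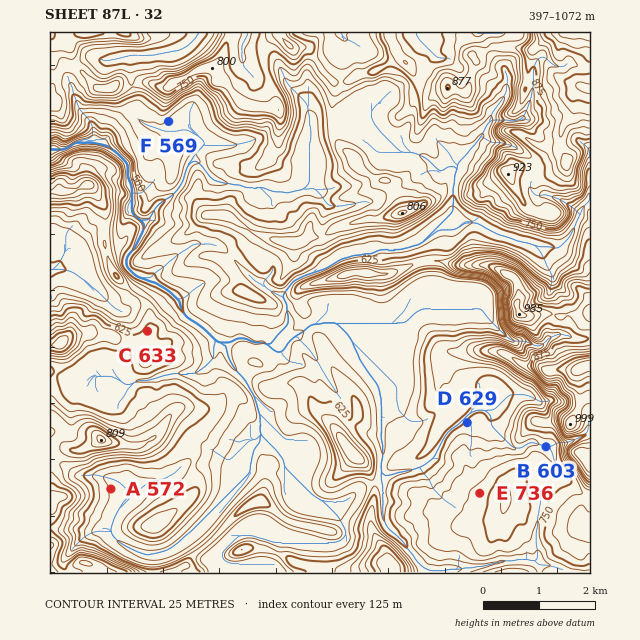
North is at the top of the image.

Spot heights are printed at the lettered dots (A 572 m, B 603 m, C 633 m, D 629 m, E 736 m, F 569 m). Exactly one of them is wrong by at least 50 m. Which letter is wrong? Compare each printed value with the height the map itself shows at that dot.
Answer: B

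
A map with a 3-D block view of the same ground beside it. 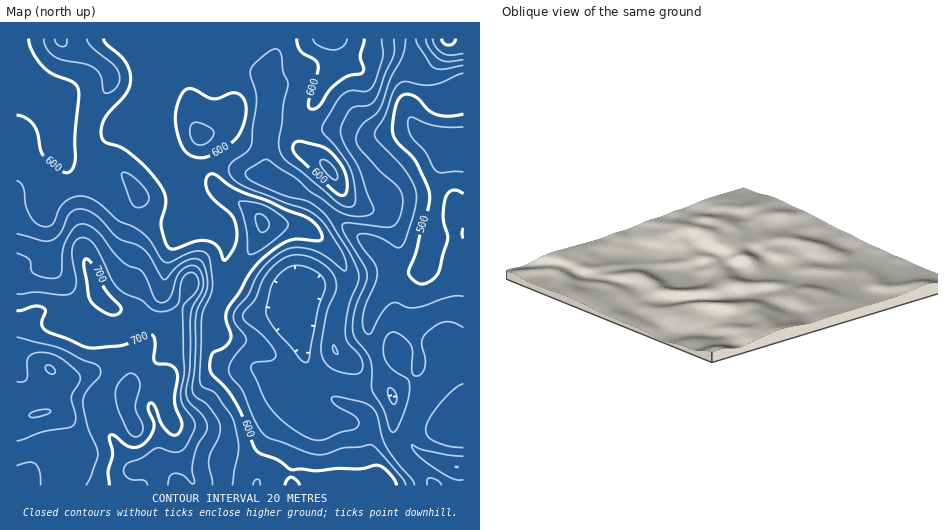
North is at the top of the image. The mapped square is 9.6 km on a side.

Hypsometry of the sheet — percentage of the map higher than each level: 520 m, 92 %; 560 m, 71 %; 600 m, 44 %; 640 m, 23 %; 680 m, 16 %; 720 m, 5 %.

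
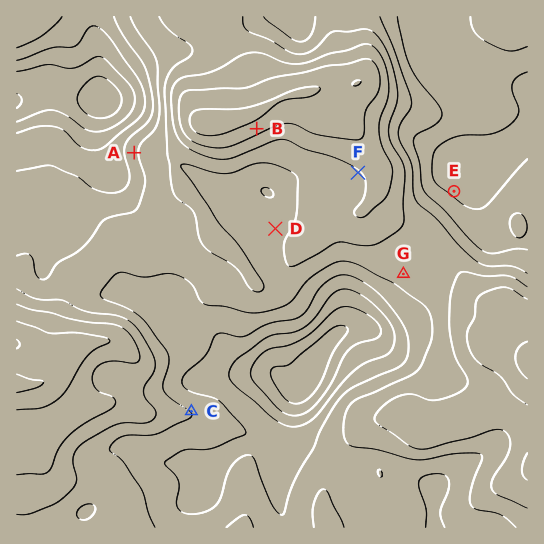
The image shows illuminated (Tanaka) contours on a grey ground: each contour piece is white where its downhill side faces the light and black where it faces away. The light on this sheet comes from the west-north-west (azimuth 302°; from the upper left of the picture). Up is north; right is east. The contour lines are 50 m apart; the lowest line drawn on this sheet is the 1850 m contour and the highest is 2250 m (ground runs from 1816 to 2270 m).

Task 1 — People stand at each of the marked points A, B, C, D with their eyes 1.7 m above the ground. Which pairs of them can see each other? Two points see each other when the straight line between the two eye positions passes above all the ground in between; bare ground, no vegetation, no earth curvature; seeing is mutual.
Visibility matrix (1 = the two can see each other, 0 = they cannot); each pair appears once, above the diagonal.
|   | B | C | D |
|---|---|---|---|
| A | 0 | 0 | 0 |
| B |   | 1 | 1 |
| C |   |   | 0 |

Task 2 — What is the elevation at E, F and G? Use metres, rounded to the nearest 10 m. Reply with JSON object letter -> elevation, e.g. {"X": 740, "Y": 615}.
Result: {"E": 1940, "F": 2150, "G": 2070}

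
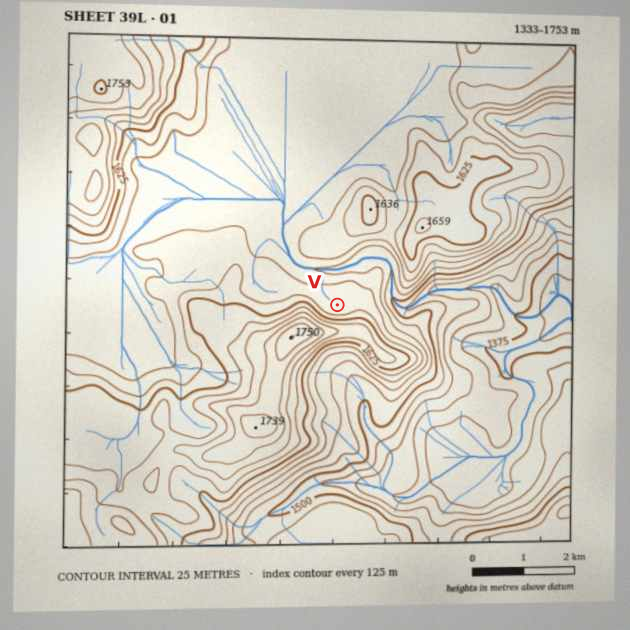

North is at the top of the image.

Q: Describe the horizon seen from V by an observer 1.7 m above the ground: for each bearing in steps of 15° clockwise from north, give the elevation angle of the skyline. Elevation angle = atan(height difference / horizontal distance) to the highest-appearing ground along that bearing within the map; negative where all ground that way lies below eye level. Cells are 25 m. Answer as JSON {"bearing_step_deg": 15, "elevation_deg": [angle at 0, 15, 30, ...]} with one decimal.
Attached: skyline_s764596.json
{"bearing_step_deg": 15, "elevation_deg": [0.7, 1.4, 1.4, 1.9, 1.6, 1.6, 1.8, 2.8, 5.1, 7.9, 9.5, 10.7, 11.5, 12.0, 12.2, 12.2, 11.4, 8.8, 5.3, 1.8, 1.3, 1.5, 0.6, 0.6]}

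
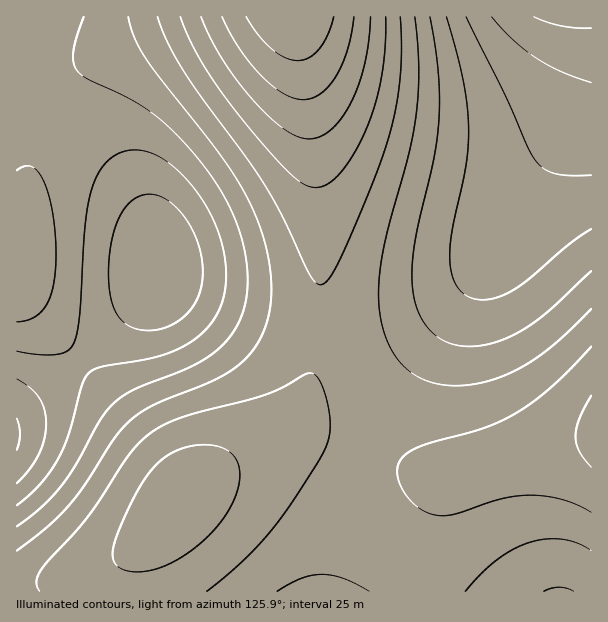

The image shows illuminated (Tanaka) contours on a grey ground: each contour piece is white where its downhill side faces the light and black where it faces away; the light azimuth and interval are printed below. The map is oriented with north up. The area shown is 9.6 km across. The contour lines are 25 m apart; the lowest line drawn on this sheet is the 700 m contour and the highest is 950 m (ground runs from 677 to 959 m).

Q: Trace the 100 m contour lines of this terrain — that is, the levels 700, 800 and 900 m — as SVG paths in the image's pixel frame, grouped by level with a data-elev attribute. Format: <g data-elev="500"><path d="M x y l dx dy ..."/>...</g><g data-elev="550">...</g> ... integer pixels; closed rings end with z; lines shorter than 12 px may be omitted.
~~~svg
<g data-elev="700"><path d="M334 17l-7 19-9 14-10 8-11 3-12-3-13-9-14-14-12-18"/></g><g data-elev="800"><path d="M40 591l-3-4-1-6 6-12 43-48 43-65 20-21 13-9 18-8 84-22 20-9 22-13 4-1 5 1 4 4 5 9 6 27 1 20-6 18-30 48-25 33-28 30-34 28"/><path d="M591 512l-13-7-17-6-16-3-17-1-28 4-48 16-18 0-14-6-12-11-8-13-3-14 4-12 6-6 8-4 15-6 56-16 18-8 18-10 33-25 36-37"/><path d="M400 17l1 31-1 32-5 30-7 30-17 48-30 70-12 21-5 4-4 2-5-3-6-8-27-59-20-35-63-87-19-28-14-26-9-22"/></g><g data-elev="900"><path d="M17 483l12-13 10-15 5-15 2-17-2-13-5-12-9-10-13-9"/><path d="M143 330l12 0 10-2 11-5 9-7 7-8 5-9 4-11 2-12-1-13-2-14-5-13-7-14-9-12-9-8-11-6-9-2-7 1-8 3-7 7-6 8-9 23-4 28 1 28 6 20 10 12 8 4z"/><path d="M466 17l39 78 23 53 8 13 9 8 10 5 14 2 22-1"/></g>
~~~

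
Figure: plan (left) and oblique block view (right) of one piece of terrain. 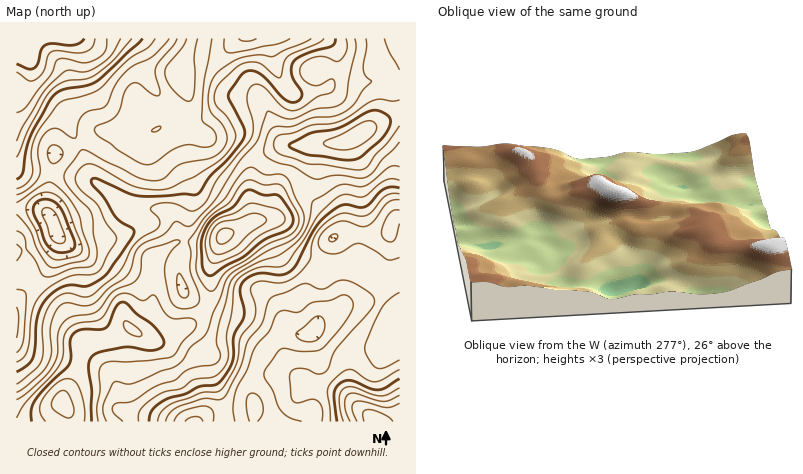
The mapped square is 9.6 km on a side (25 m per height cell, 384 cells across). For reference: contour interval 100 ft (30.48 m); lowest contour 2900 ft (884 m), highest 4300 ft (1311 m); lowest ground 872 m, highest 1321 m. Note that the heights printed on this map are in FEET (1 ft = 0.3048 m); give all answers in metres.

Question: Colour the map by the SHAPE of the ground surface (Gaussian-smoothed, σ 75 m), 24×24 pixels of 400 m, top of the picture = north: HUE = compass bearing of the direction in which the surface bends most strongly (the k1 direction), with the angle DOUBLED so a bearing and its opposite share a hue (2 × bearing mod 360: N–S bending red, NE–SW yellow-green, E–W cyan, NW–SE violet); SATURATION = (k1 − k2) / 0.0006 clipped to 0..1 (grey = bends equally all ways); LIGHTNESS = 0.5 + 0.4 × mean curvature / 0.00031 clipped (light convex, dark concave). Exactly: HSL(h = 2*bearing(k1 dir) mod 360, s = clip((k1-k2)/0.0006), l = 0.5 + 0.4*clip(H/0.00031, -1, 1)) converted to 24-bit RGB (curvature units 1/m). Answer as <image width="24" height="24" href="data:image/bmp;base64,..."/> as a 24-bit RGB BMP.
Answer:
<image width="24" height="24" href="data:image/bmp;base64,Qk32BgAAAAAAADYAAAAoAAAAGAAAABgAAAABABgAAAAAAMAGAAATCwAAEwsAAAAAAAAAAAAAezDO2YzDmryfwOCsscuAIjxCaTIlw4EkolwuejwnOTEbDkMqivETqsVjLzlqkTtot0yJk7R4JmtrOR9hzZCkzP/sy/vu9hr/QSve1qTu8tnhxNClz2l0WSOKbz6Uv5N7pFZyvzKUh3bBJWd9VP0PH70pOiVPSFdtfaSTwKOlNjewBUSx0Pvjyv/iZiGKpC2sNW1XNYR998G463+GwohxaSeLgUySs3h5tG2zeHi+kHzGjzzQ0O2vJpJWETVyWnGzdKqYkK2IUXynD6nBo/9cnHUQLhYvW4Vai0OPMkcnv5MZ/4k224I+WCVFXYFVmYFik2ZOr61gSJu1XnLN8d3ajMPUAEVrNnCgkZWskaO0gXWwOj57xNU2tLRRLmhiOnpThiJRmVhHZXM889ecx22DkmbGhWGqllNxk9PSocfZhlacNXJRreOJ2HyTMh5pF1BIV8lYS7KKcUKln06/0JWOuaRQUm9JLVNFe0lzsZaJTdLN3O/lzL7st0Tu1WXRvuzwjLXYkU/A5IbUhLTAWb9Jtyk0eEpwLZqCLZQtdWUfFDIWTHY7sXpj6ZafkIZoMVN2QZSFm7ejkMmBJuEjjkVzuxK17PHKZMOlo0ZkQqOykH/Z7YTAvIZiT12xoJTKWmaxSjFjs51yOG1yMIU+OYNJyXxf03yEN4F+B751N8qr2dHGkcWeLCZyTjut9fDWoS2TwZ1dN7tBGRAn4hIA++iLJ62aYVmfsC2PZ0SEaqZpqUOMQKdJOWVLY3k4zJ1aqFxdPbGIAqdVRcZi0HdqLEB/Oaic4JBL3Rdt2cqFqmJIHwQv4qRE/P+wUVgZHyMQVCIcvKYzLoFCWWSmt4uMPz9uYLN3Yq+QvXGk0J65OfGxDYCVxp6+nR2keU0zhlM/1FI649x4njdFBQBY76qv/7SDxxMYH1g1IndwpdScU8i8JIytko3ReG/bj669ZZysUV7IqvVbS+ODEDFSNAoIZg0AXMk0LV2I37nj7Mvh3me3Aho54haY/9fM1a7ZsZncG4qXeMYuaMMjALuPJmi0wFm+qLOPgKKvPF+J1vnSM52XJwcsPQkgleJ/k7BJJVkXEZoAxY0v72enCiX/AgD1+NPU7dLy3XDIqUO/qLJuueaQDFkeCikVTWkgzLEia4gwUTVeu+VobxFkJQAzVspfhLZWsU1arKh/OLg7KU8aduUhIaOWAEpn9O/X/5r7/cn/3M3+1db22tjz3C3/Gyt0E0Eqy98ZRMEfGVJXjH8AKAsUEhcvlMVFcoFEXLdio+LMiKjpkar8uNPvi1CuBiwuaaIHtSMS4+NprWOb5OaitSyk6QCn11/WISqfydWbortbDyQd1LSQBkWvDkXShK3FpNXWlvjggtzGT5WeQYFDfTcxwUhYMyd3UpJUUJ5l7PG/SlCY7smhUwZHszlJum16Vzd419hnskNAWxucwuHZEkf/AD7qkKrXzenciMq9i1tmbFdVbEBbfnZWfZxhNHerXGHNwWG4+OxQUUIjo1EAWgYkr7ZAmjM3jU92udeeaZHBHj+4LOUpLDlbFSMyZZg0oOdReEw7hlg8cFZAPmI+aZdyg6J9RJJ3HEZQv1ye9p+v2wyU2x44UIDDw3i4dmmrjrirmMx5l2NSKXaW0apbExorKShQV+FIWK9Ge09nm112o1mGYJVcMY00gJRAamE5ICEYKVQPqYgd21XE1OX3uK7/ycD3xMH/48T757Dau46xMqGB+pJyHTtvIG6aptZ3W0I1ZXczRIZUdXOVnIGmp4KnUnahsjOdWDlRXphJMIpDS+c9P99IPEqOxMOSS2qjkFDN+9Dv8cjy0YLh6ryjP6K3F1Joq4BZjVSSjLePPKOdV3l4hHpYeLZtQ1mchQag04ymYsC0bpSgh/J6J9+JIDBTzKY7a2VGOkYvwLo03Yx/10vH9nt/525eFSgwZG4yc5gxZMc5SXJvSkBjhchzWtSvUiZvFxZ16OTWf3jDg8bE0/bPYxZjLAcIjLgATl8rZz08dsMtpbE6iUBV7M0S6cecQyboeze/z8t9Ua4pLmFBMnV4lO5rTSROSTljK3mPY81psXq/rNet0s1nQwBLx3DR1eC6LI6bPWmTy59sgIU/Yzs+terfxNiYVBBNizc208Sj2qm6NpKUJmhPyNYpJFlCLWyCSIyXQNsnIcaW07Ox3TOrEALMtNXw6trxpW3pKSCVxo2FuXGiV3KeaqSt+w9WoCShhNOda9yor5TT42PjQIC8e561craBBmR5RWOO6Od6DH4vMGcit0c7N5SBOJAzpGg+0wdEZShLu8BOoVtqqGVi"/>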